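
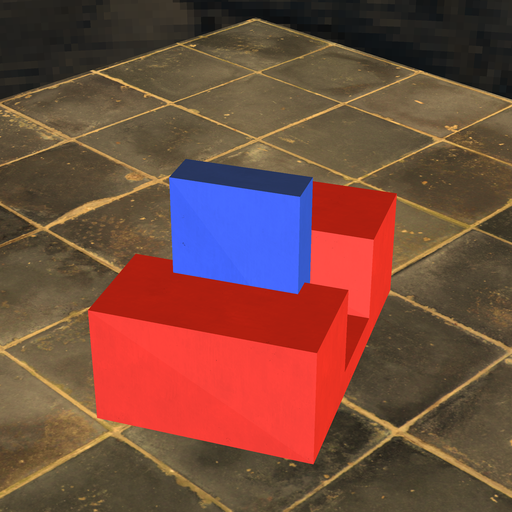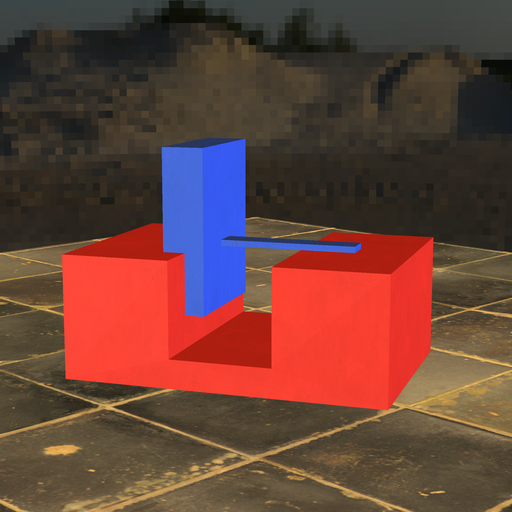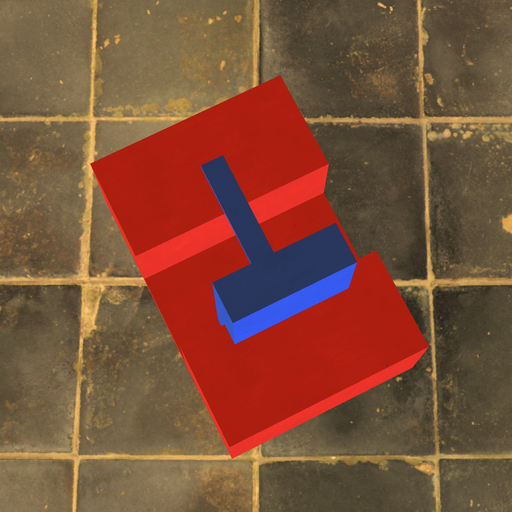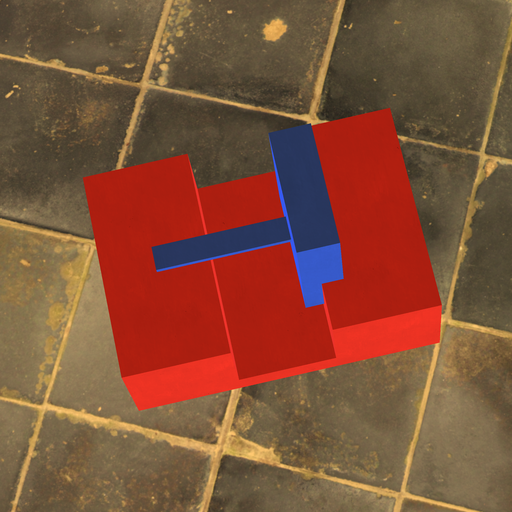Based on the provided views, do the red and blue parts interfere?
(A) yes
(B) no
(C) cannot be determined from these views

(A) yes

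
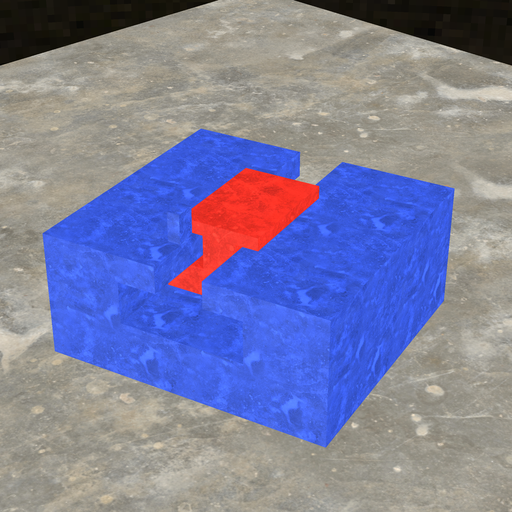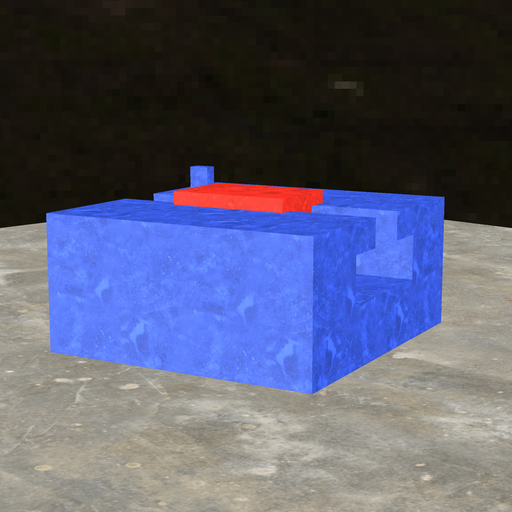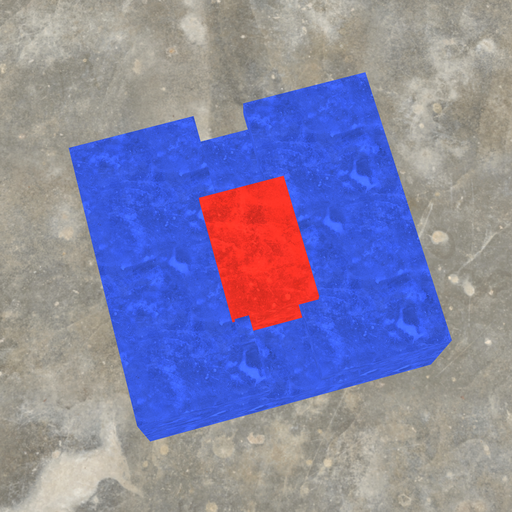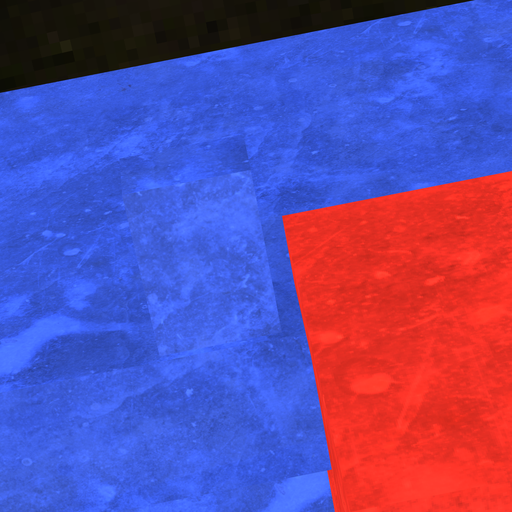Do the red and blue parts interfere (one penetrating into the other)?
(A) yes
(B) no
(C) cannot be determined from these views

(B) no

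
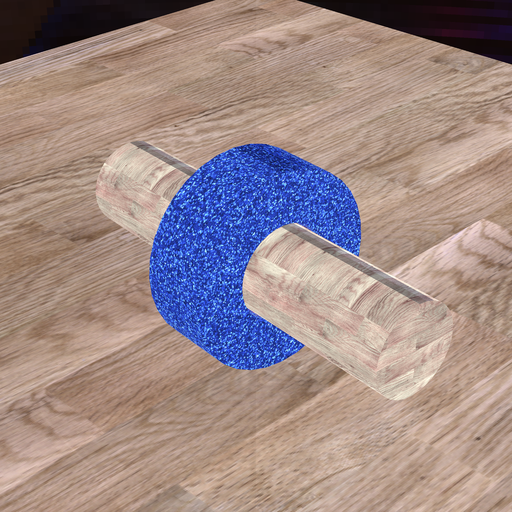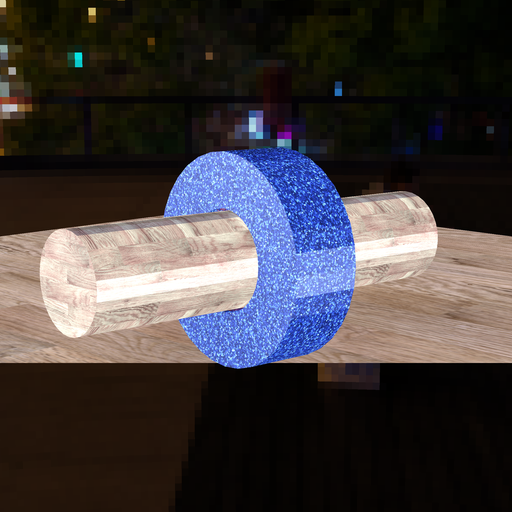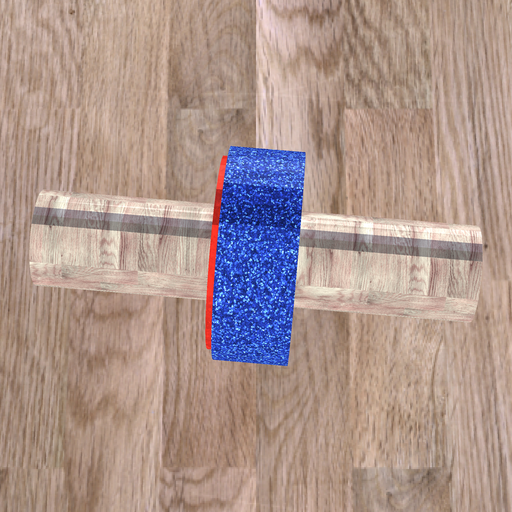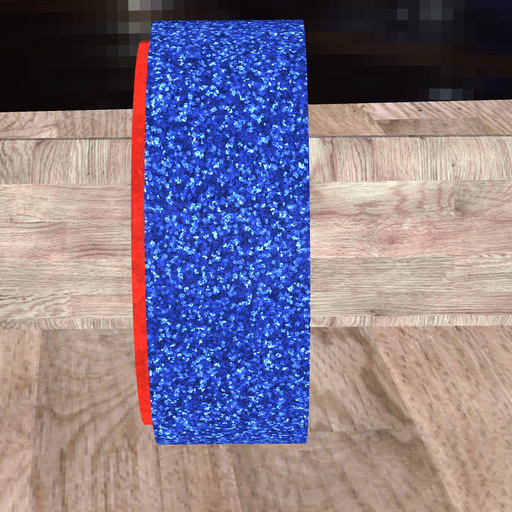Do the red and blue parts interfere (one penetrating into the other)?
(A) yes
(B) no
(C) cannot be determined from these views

(A) yes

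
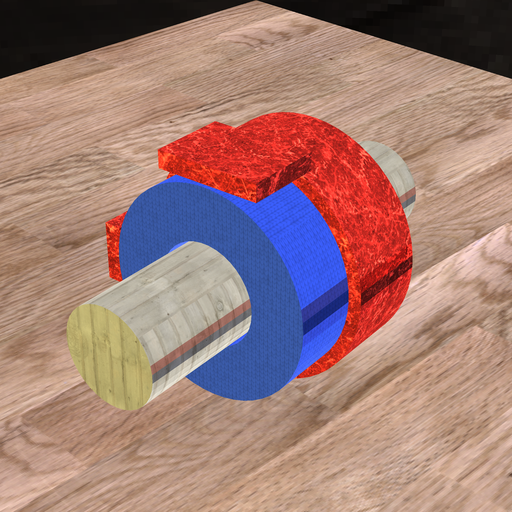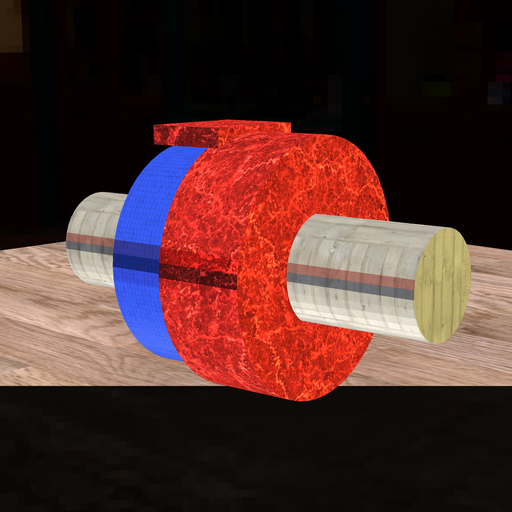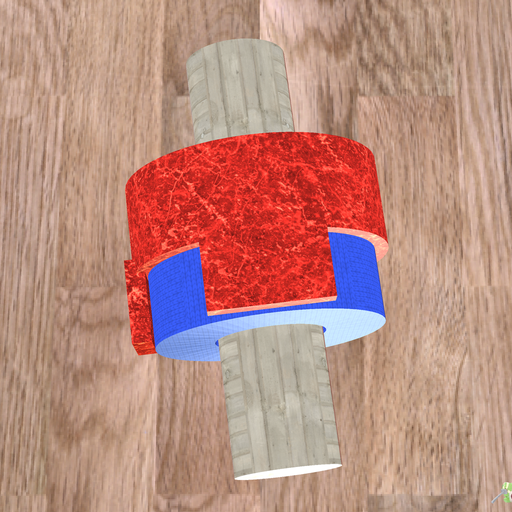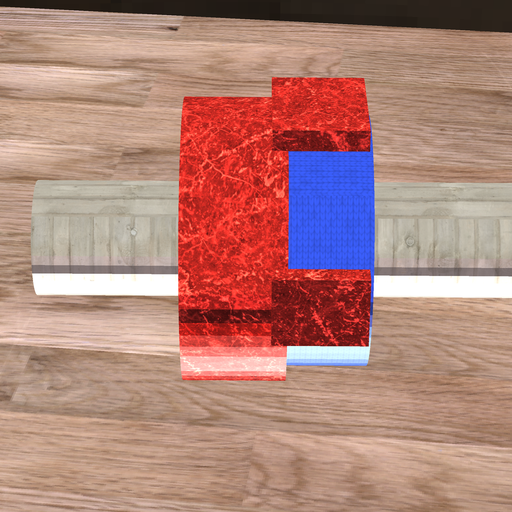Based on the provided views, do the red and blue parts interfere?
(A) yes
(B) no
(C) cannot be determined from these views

(A) yes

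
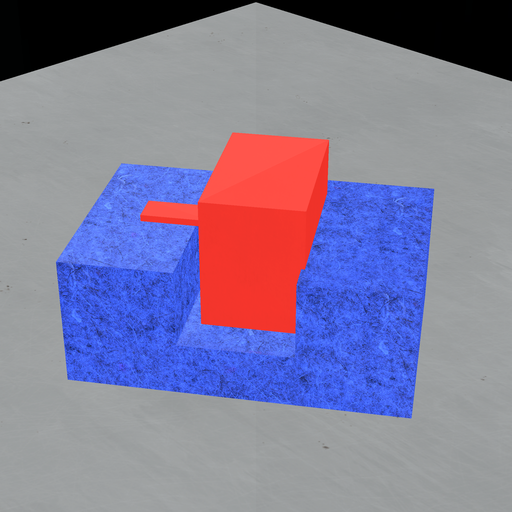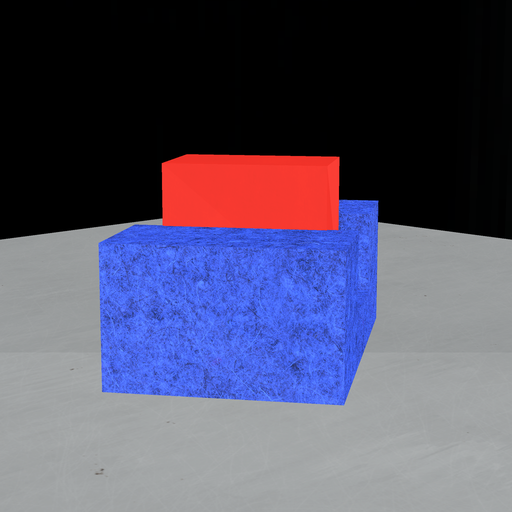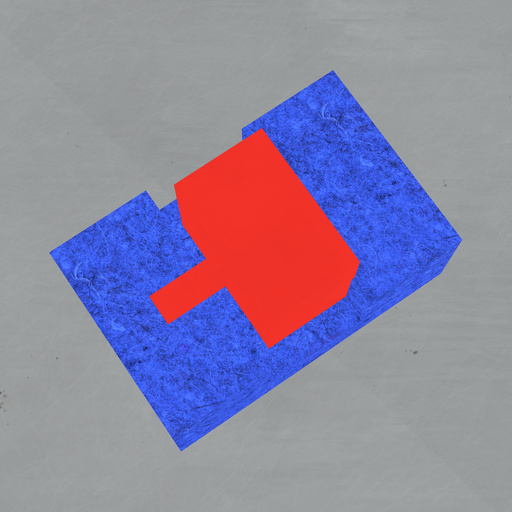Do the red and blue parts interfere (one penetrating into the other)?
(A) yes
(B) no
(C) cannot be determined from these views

(A) yes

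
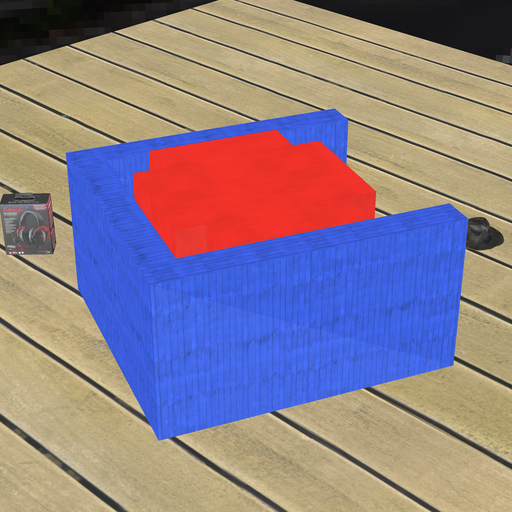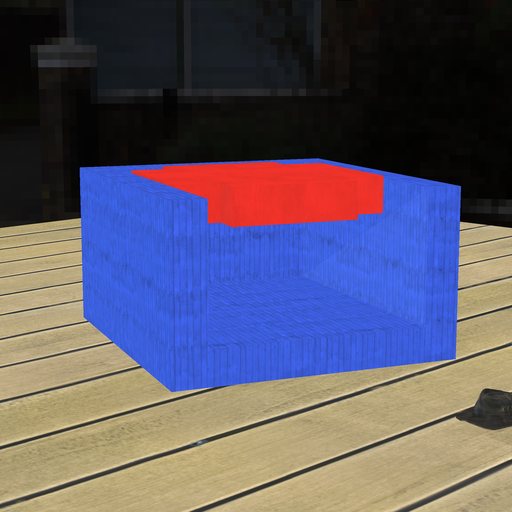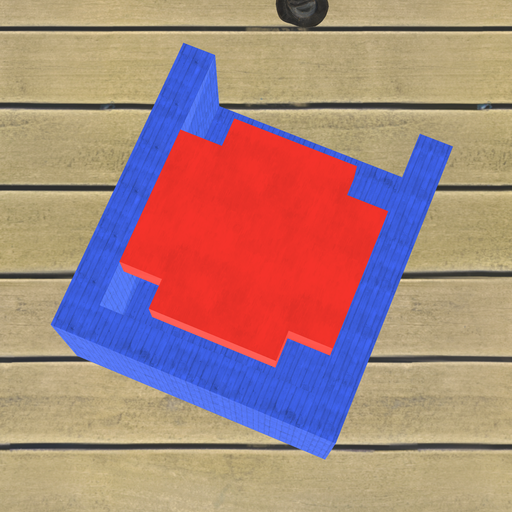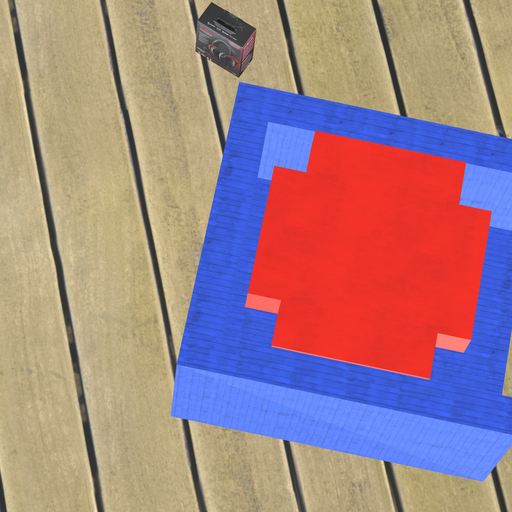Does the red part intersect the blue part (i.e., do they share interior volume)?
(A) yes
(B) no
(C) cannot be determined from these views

(B) no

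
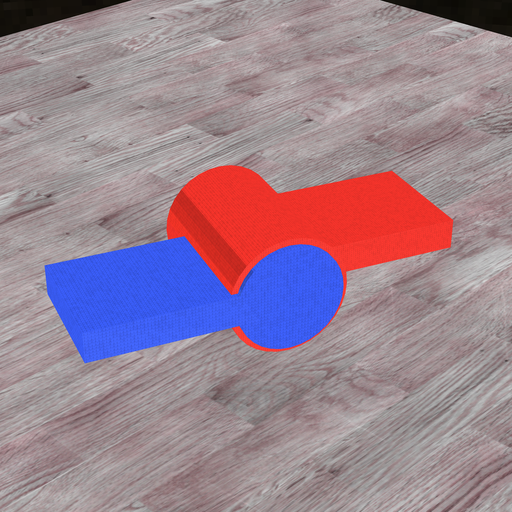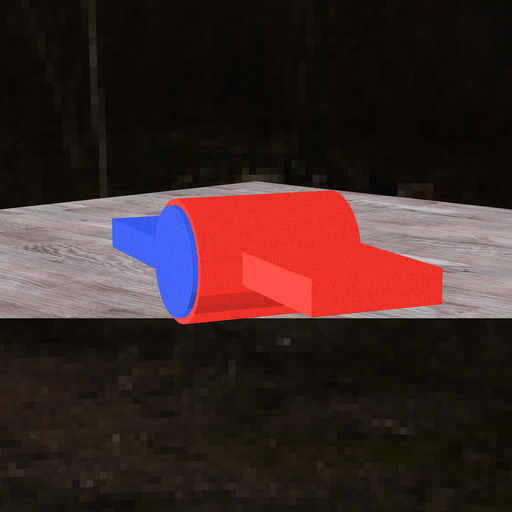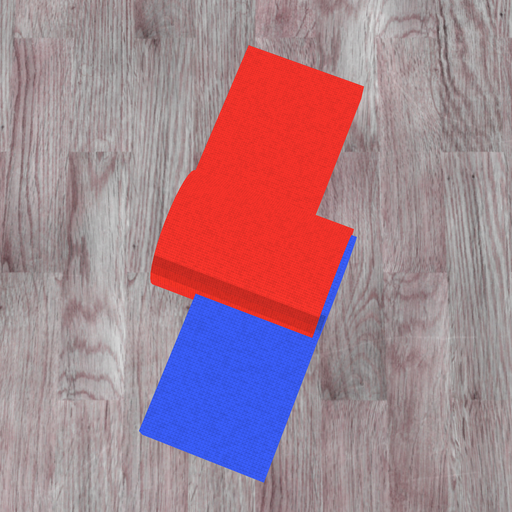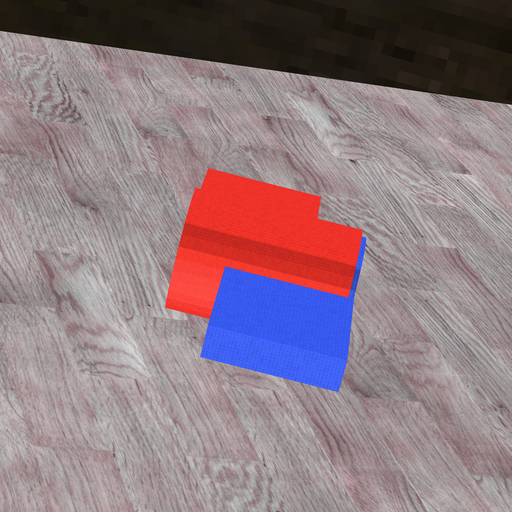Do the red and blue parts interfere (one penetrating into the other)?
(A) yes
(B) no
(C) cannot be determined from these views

(A) yes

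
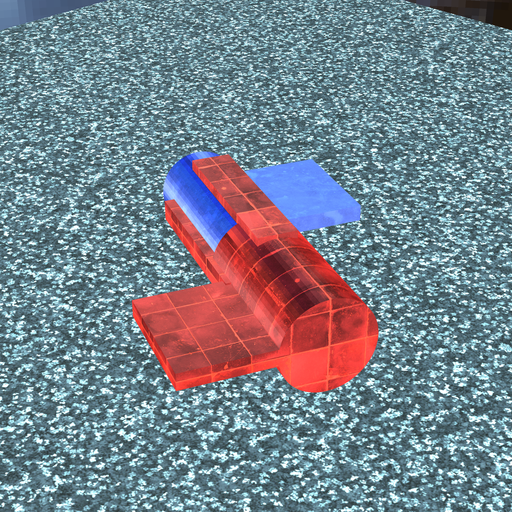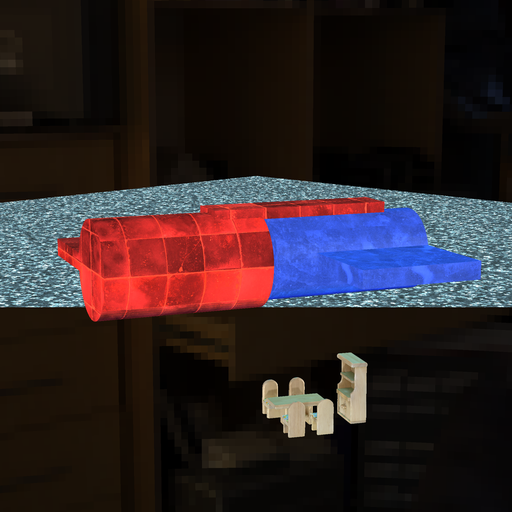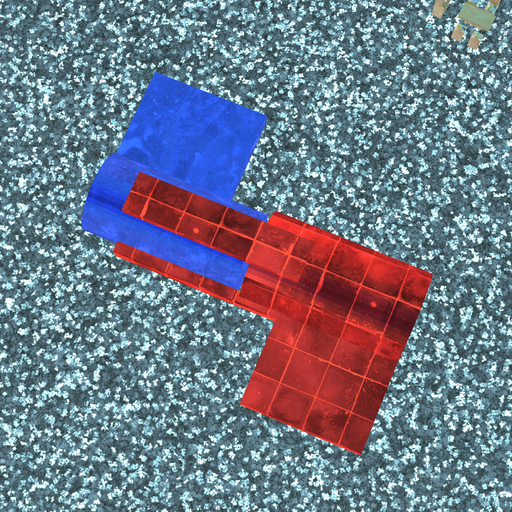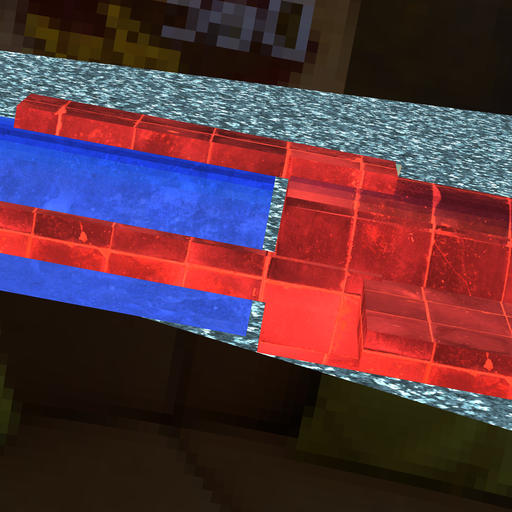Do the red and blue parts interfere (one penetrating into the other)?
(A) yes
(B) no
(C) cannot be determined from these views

(B) no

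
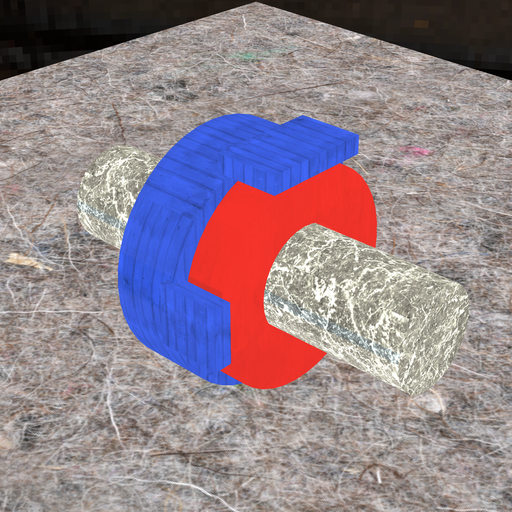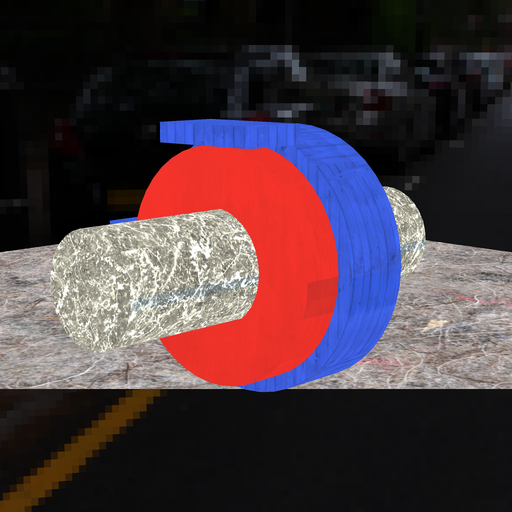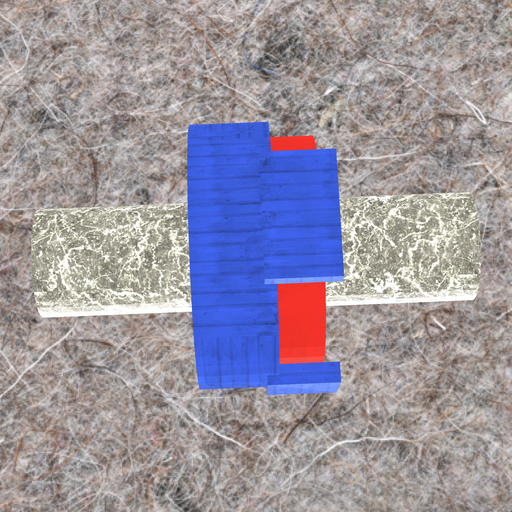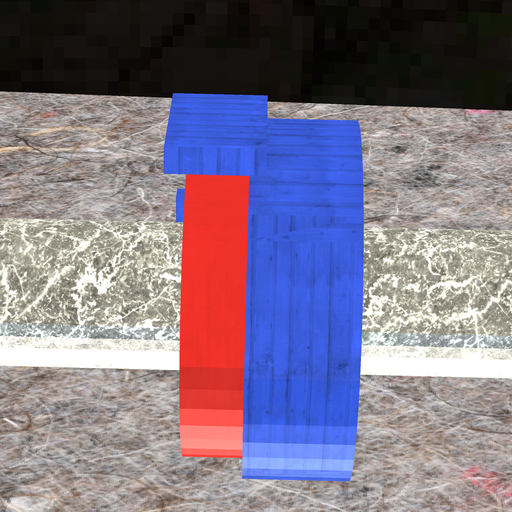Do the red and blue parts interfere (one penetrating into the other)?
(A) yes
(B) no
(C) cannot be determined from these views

(A) yes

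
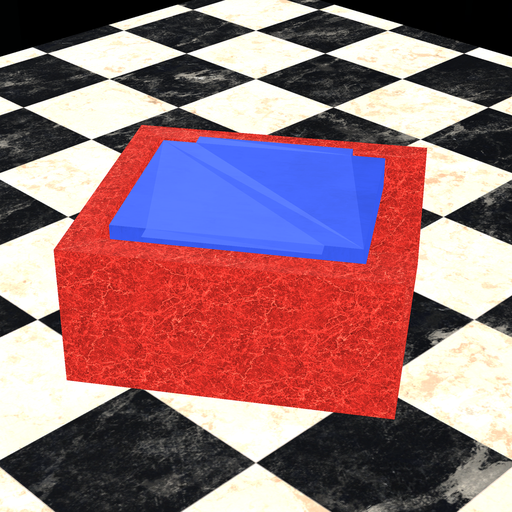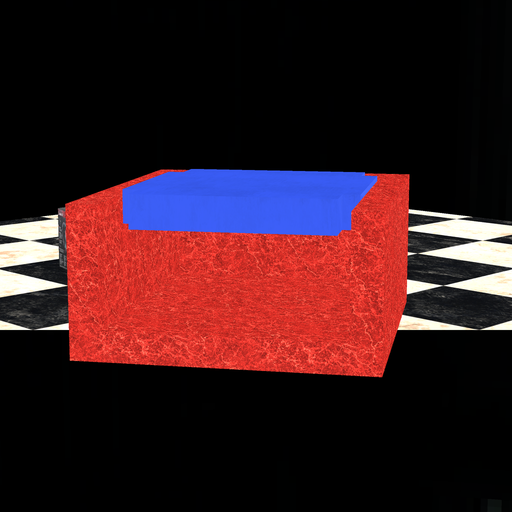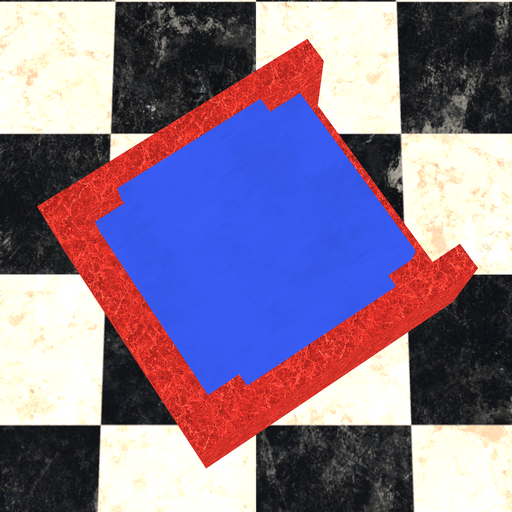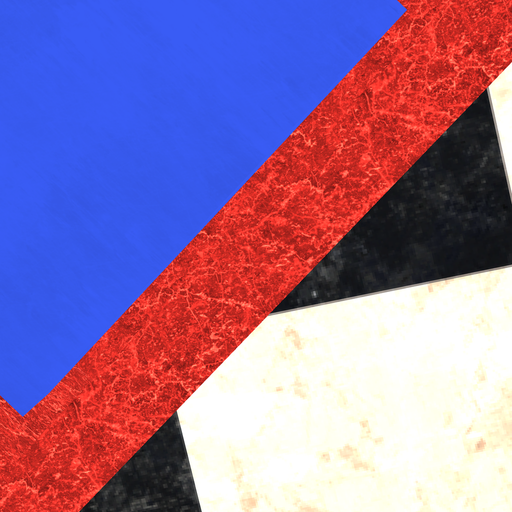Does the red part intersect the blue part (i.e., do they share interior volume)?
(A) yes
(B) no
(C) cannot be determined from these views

(B) no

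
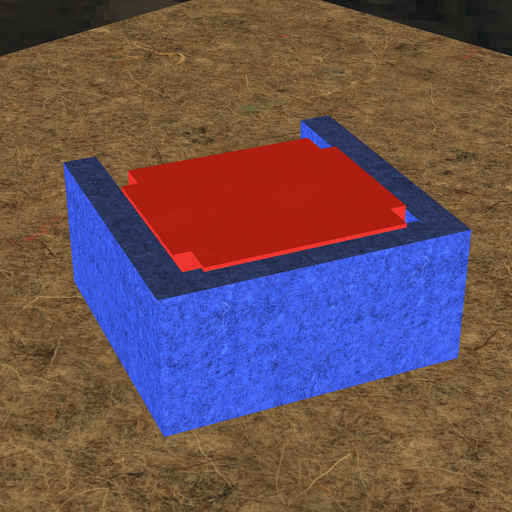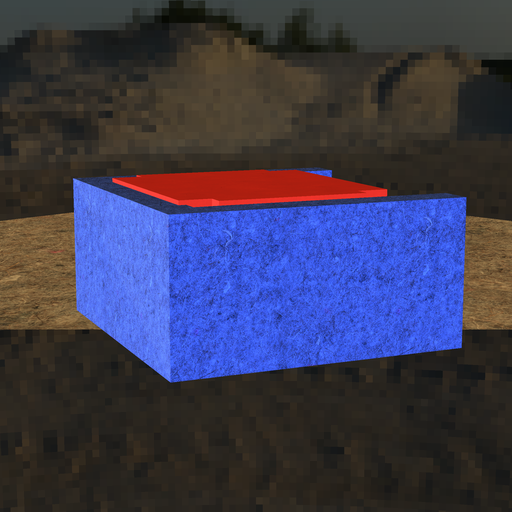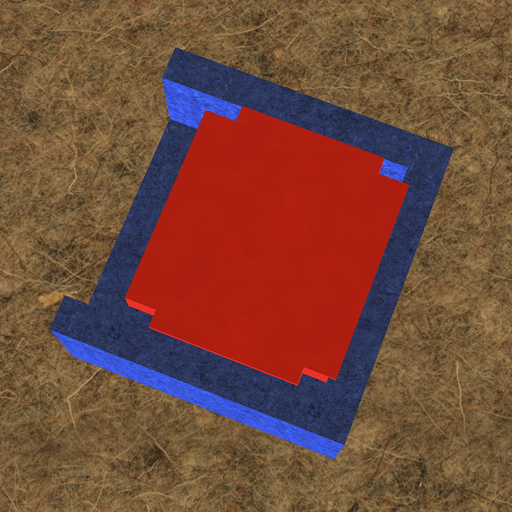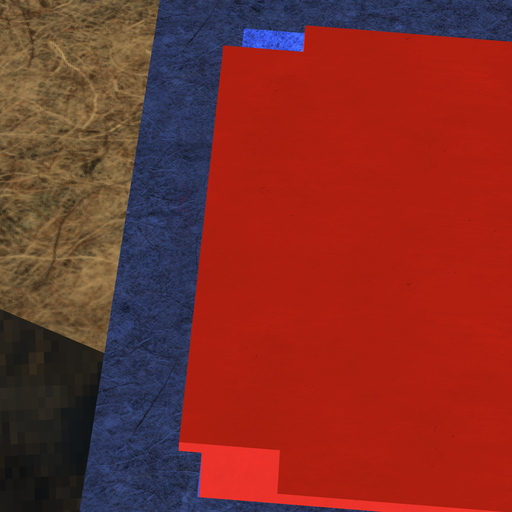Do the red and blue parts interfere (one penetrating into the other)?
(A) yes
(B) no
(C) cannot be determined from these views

(A) yes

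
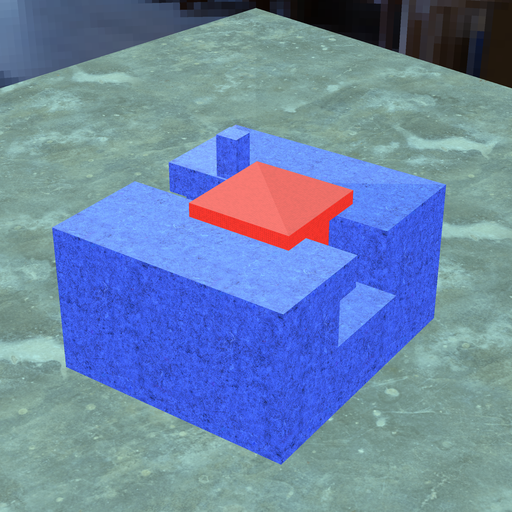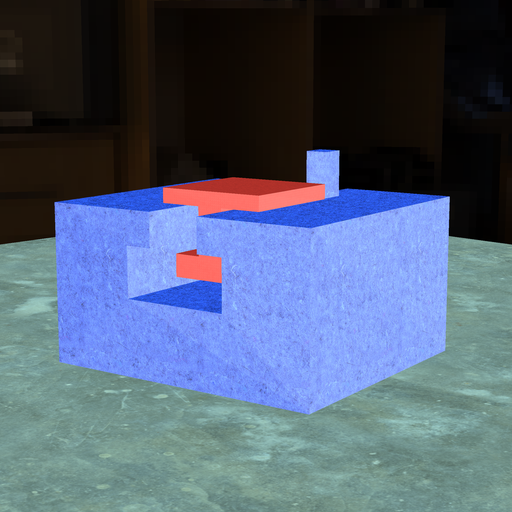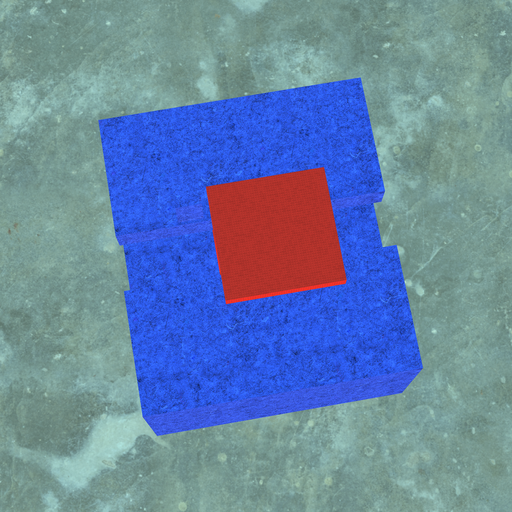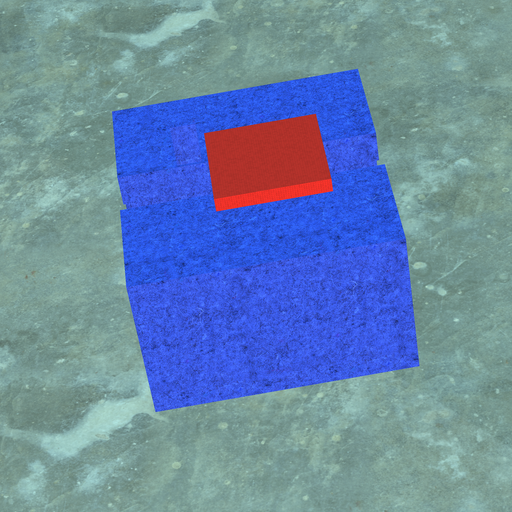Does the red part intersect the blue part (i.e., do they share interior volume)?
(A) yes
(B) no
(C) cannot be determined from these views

(B) no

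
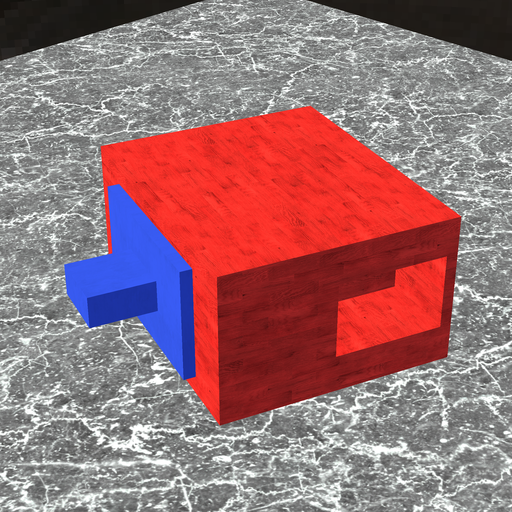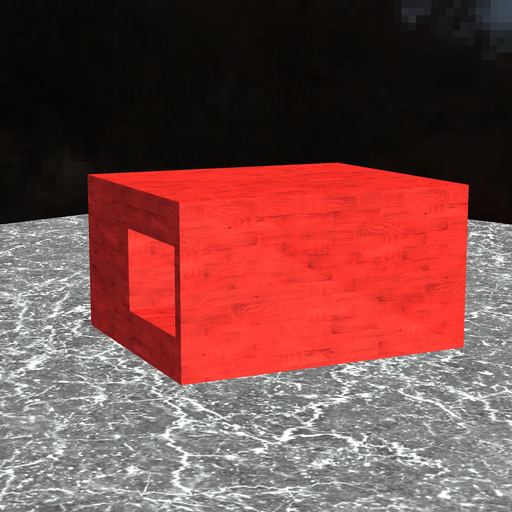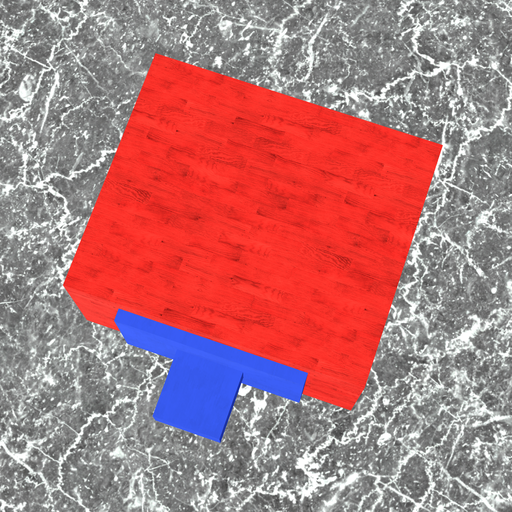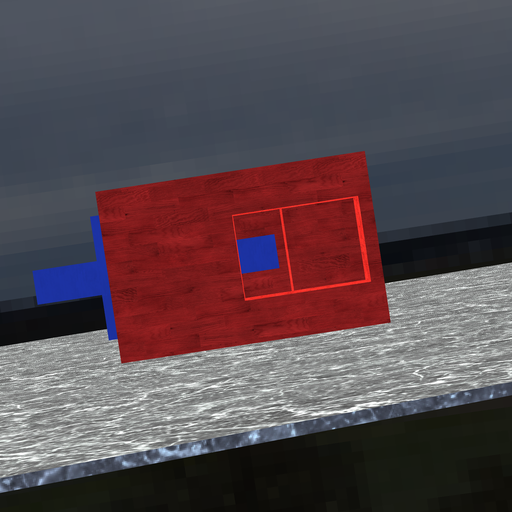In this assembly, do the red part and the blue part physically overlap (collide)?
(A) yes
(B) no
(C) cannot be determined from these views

(B) no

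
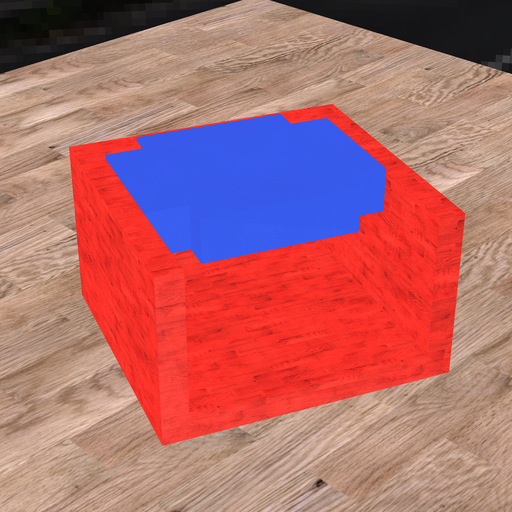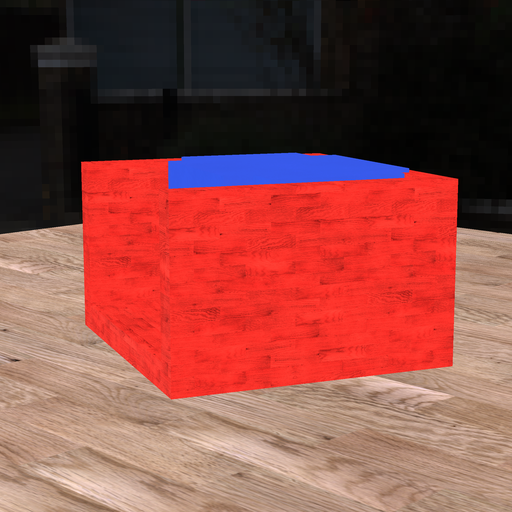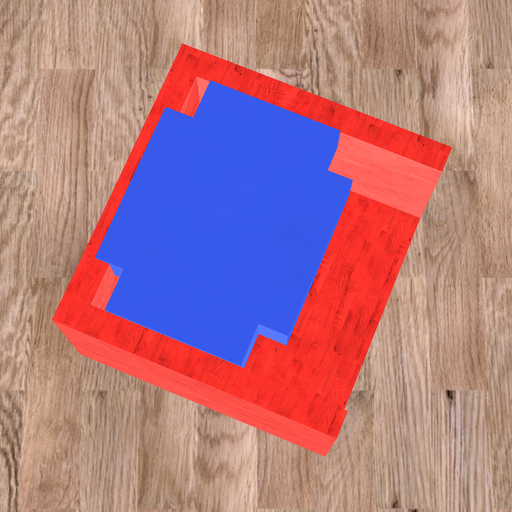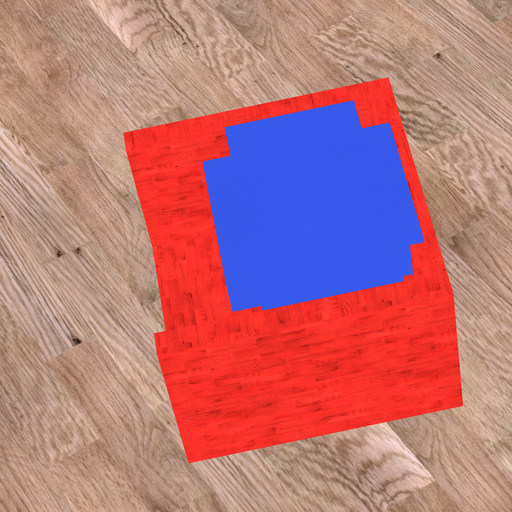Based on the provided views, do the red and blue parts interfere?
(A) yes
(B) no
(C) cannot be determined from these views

(A) yes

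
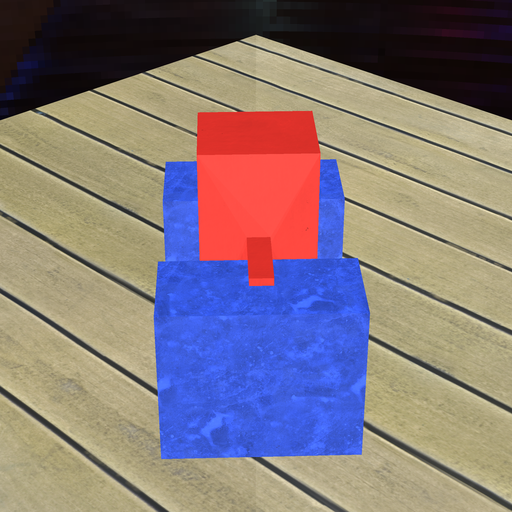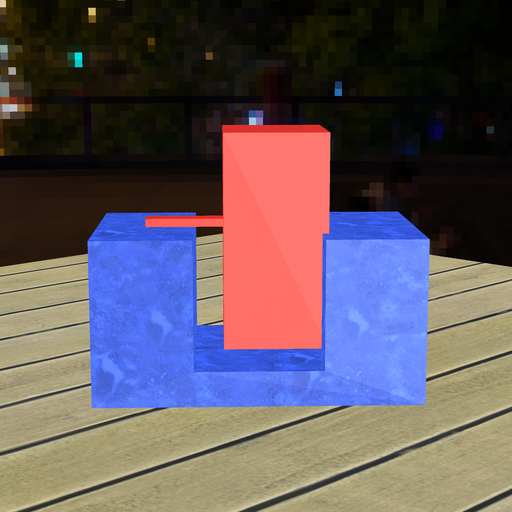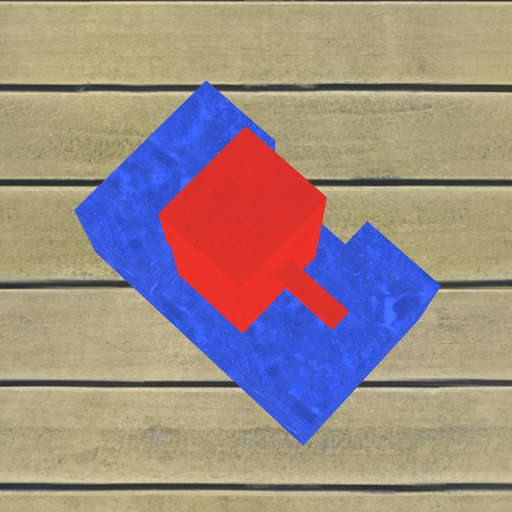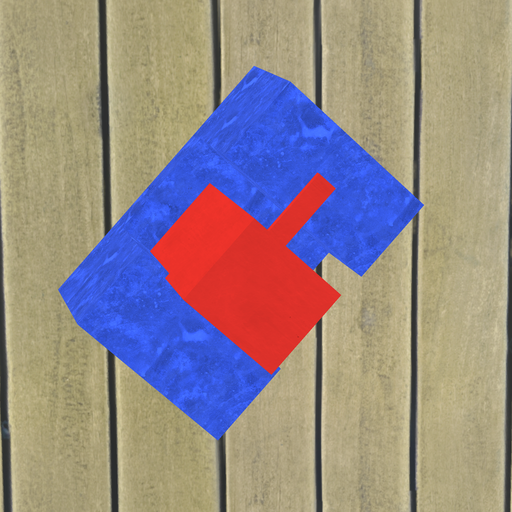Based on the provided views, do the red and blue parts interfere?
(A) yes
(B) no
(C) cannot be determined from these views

(A) yes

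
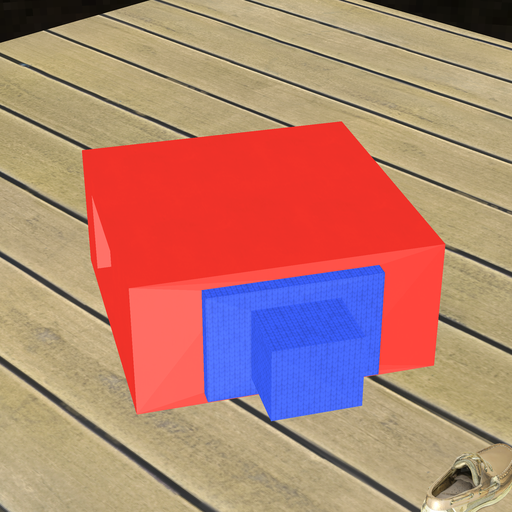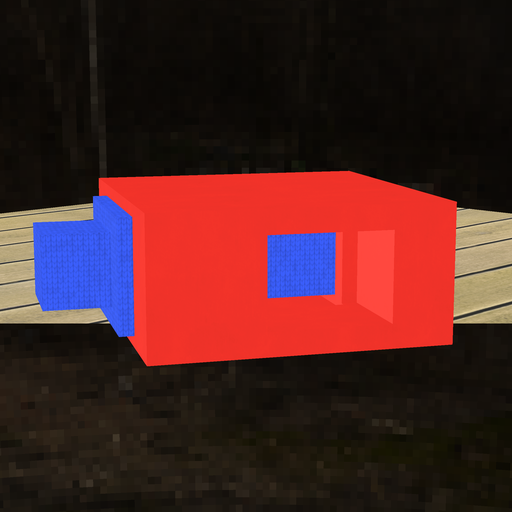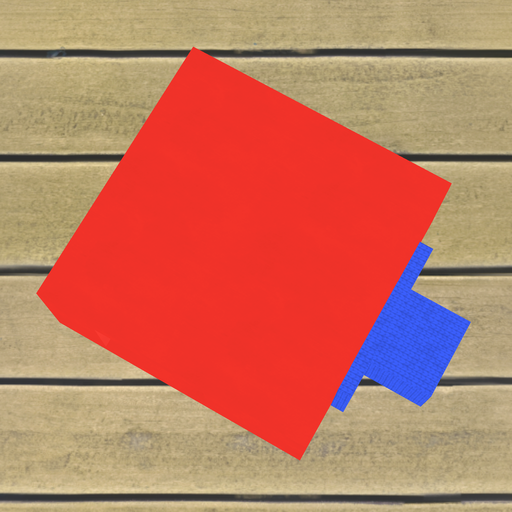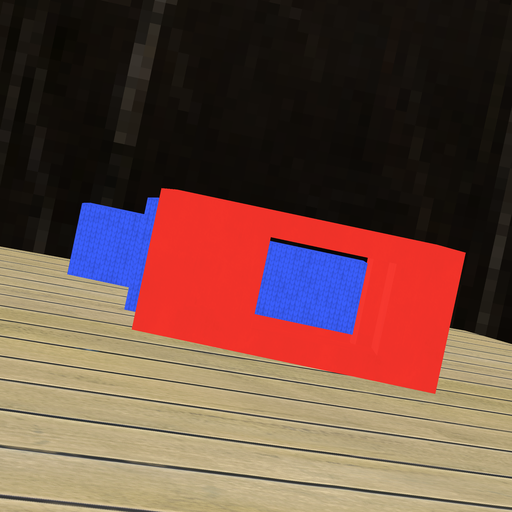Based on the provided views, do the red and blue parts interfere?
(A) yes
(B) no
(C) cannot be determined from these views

(B) no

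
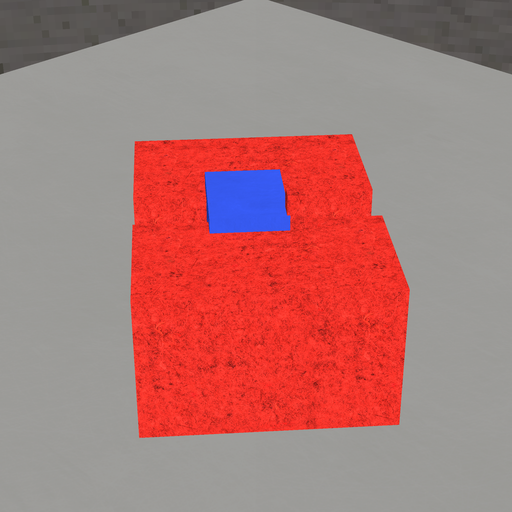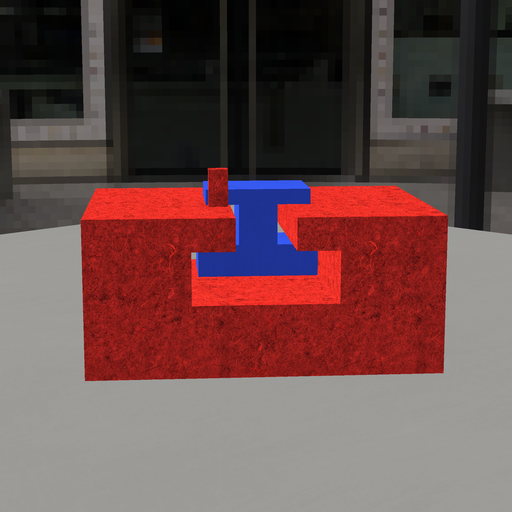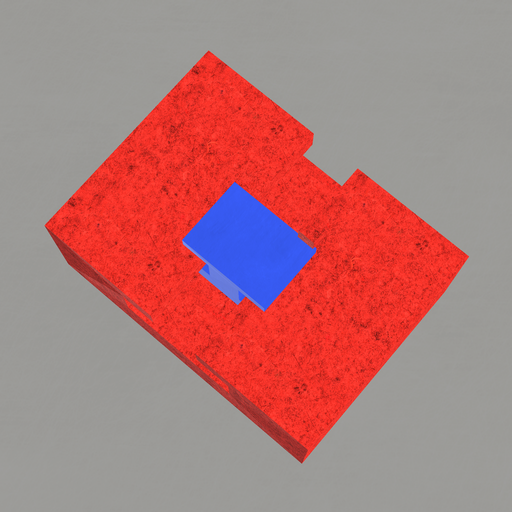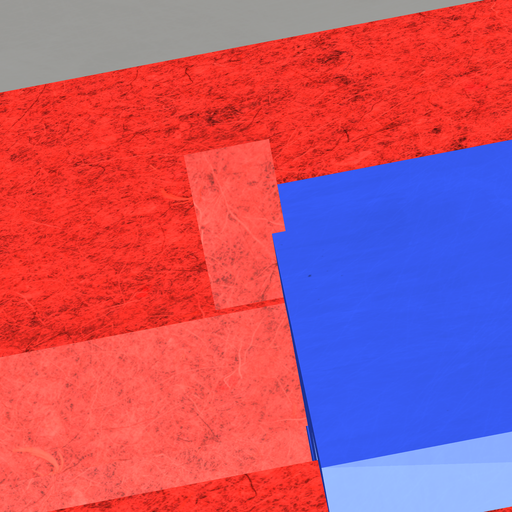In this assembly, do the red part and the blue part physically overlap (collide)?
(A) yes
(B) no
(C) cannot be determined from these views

(A) yes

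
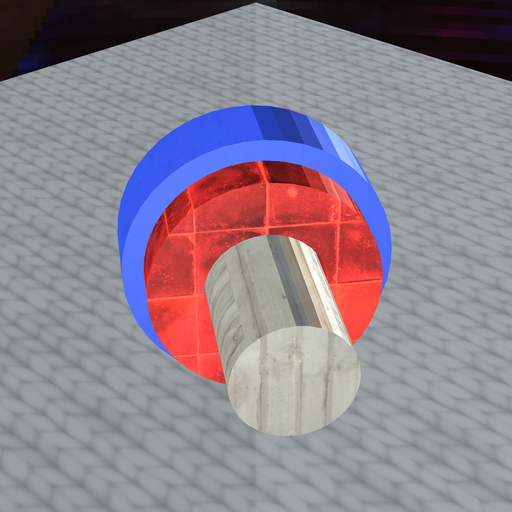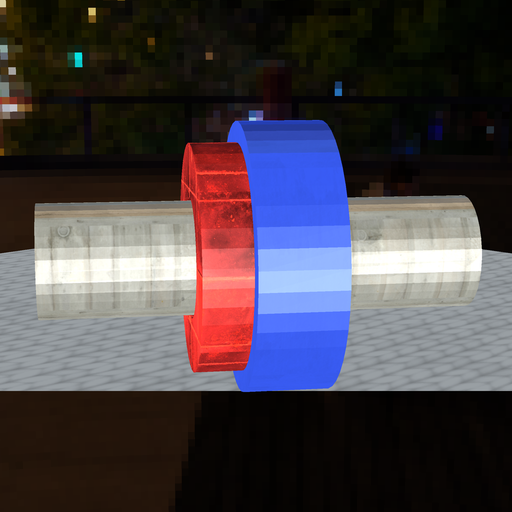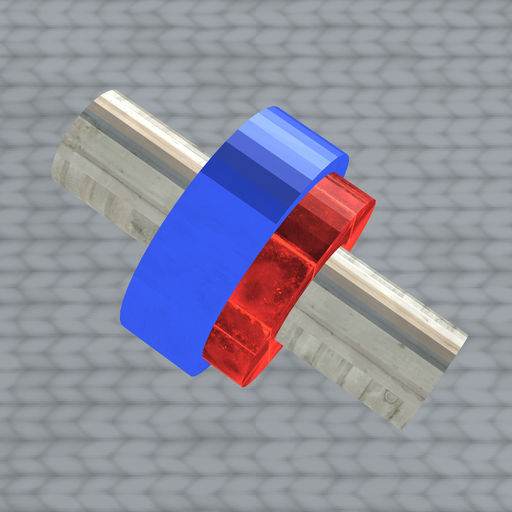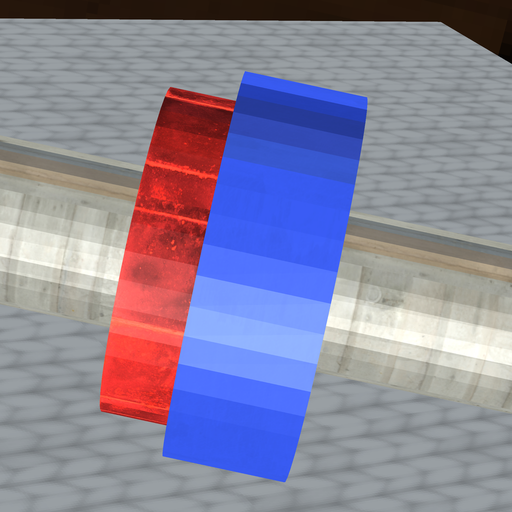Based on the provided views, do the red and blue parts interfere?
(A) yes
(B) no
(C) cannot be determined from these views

(A) yes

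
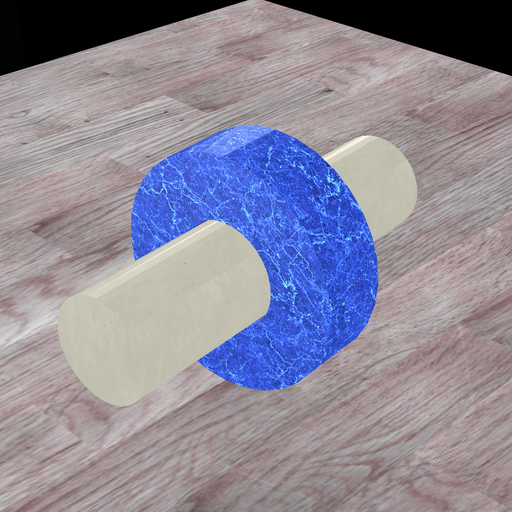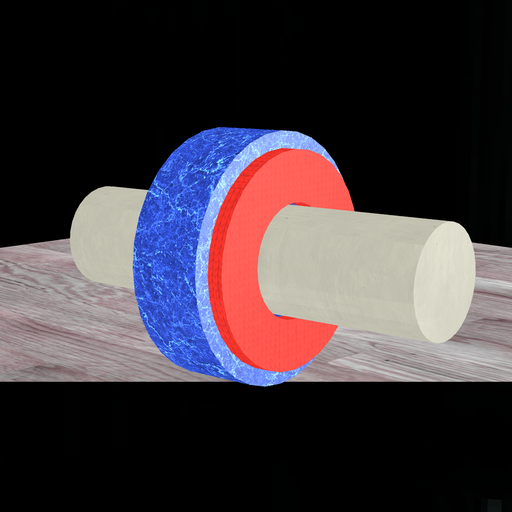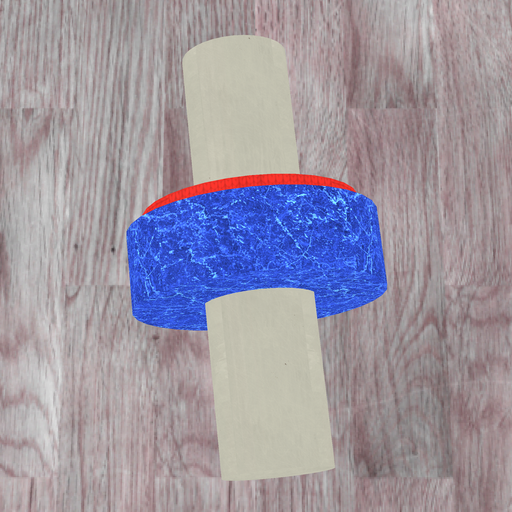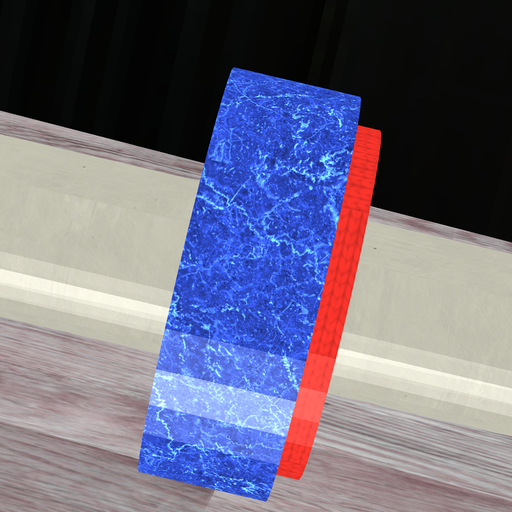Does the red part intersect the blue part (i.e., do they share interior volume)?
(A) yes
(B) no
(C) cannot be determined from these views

(A) yes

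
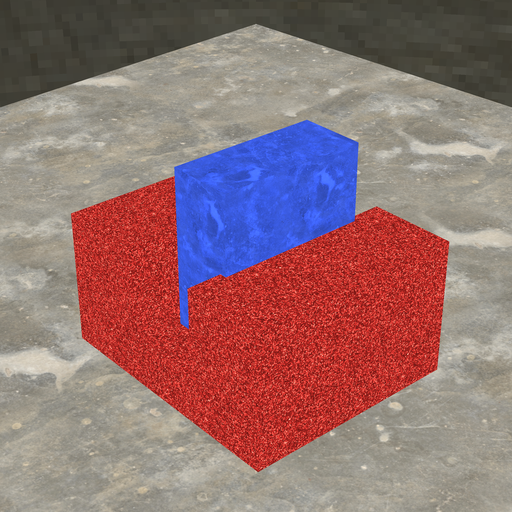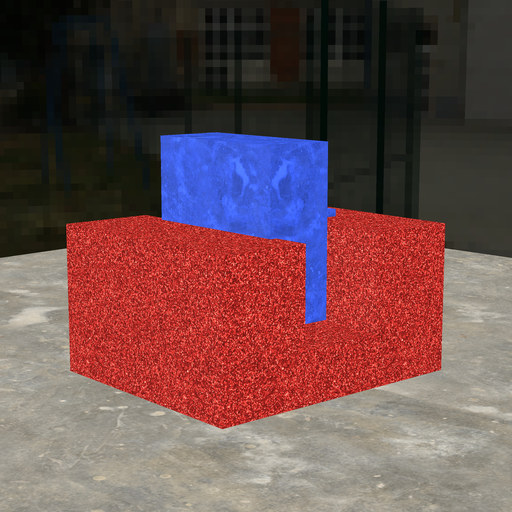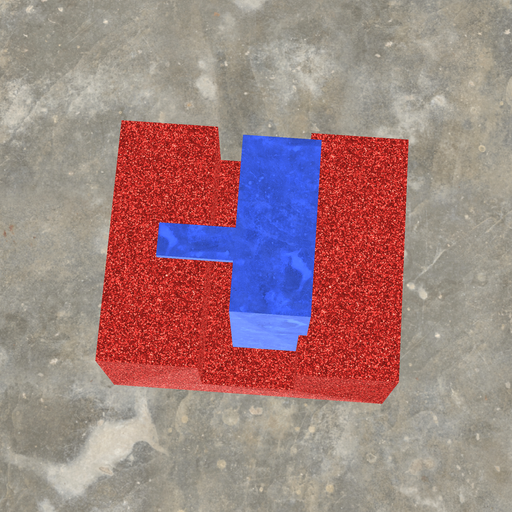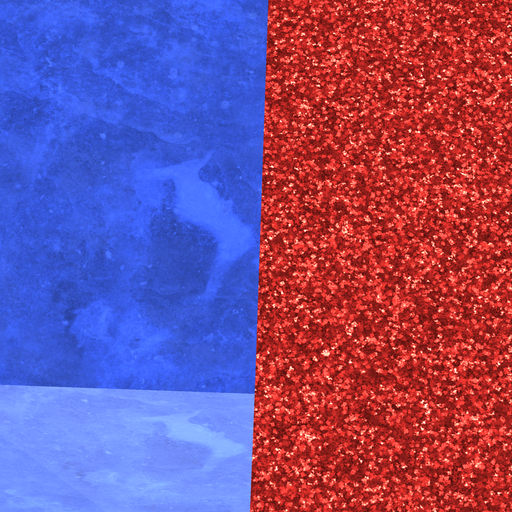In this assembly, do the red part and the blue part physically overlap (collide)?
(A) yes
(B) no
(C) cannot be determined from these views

(A) yes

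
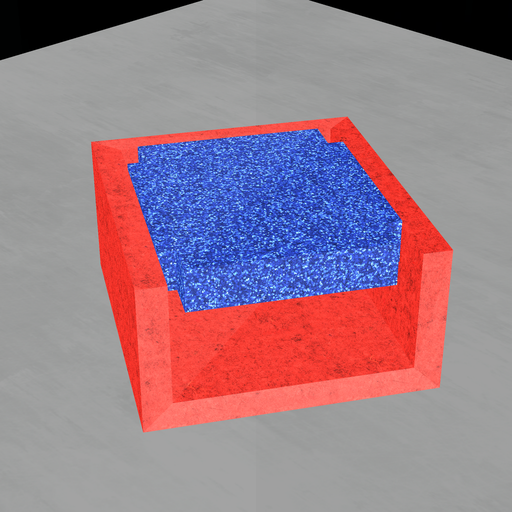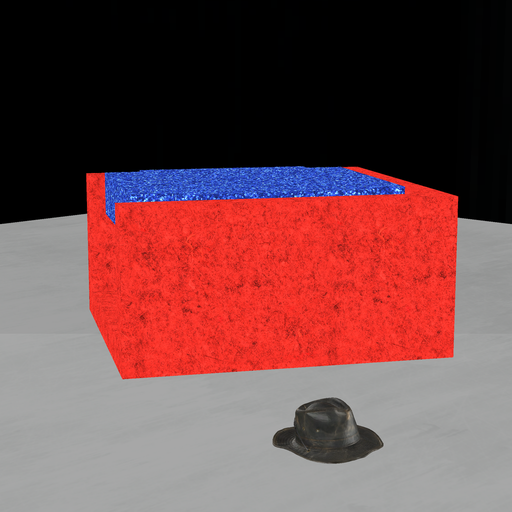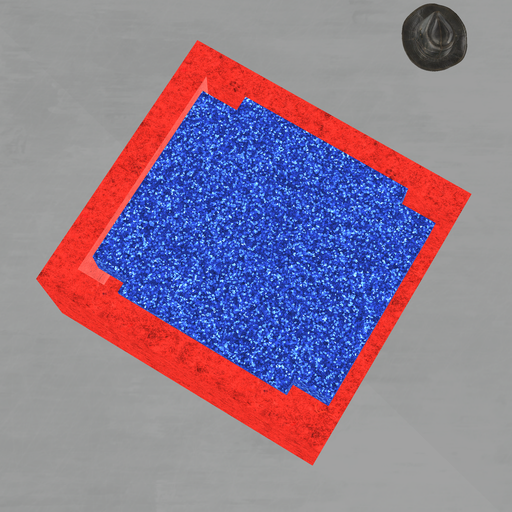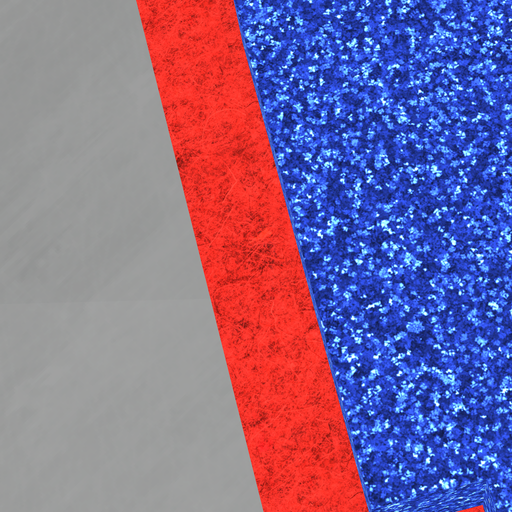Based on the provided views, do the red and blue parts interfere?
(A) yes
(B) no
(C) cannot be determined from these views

(B) no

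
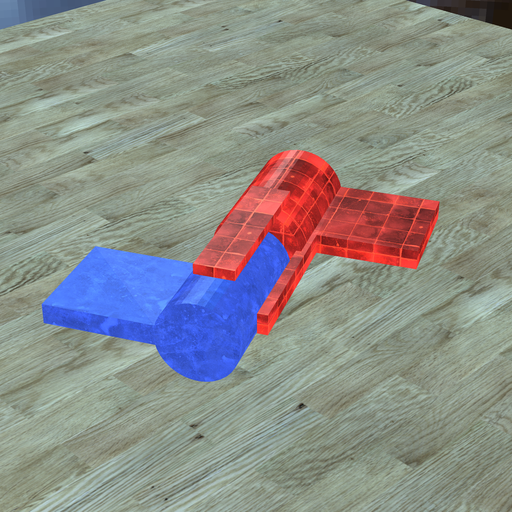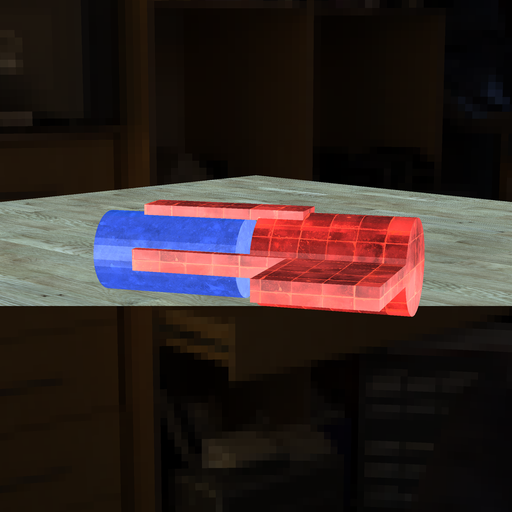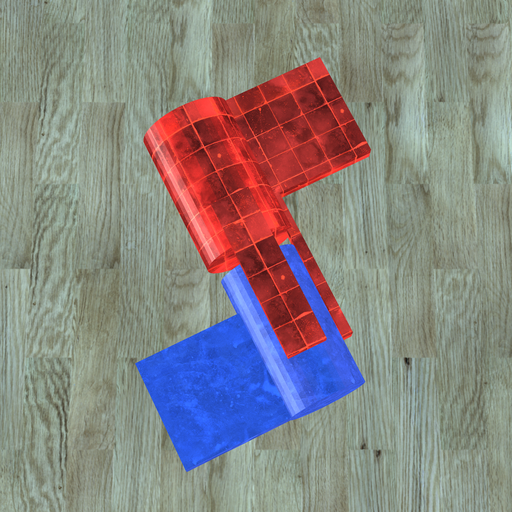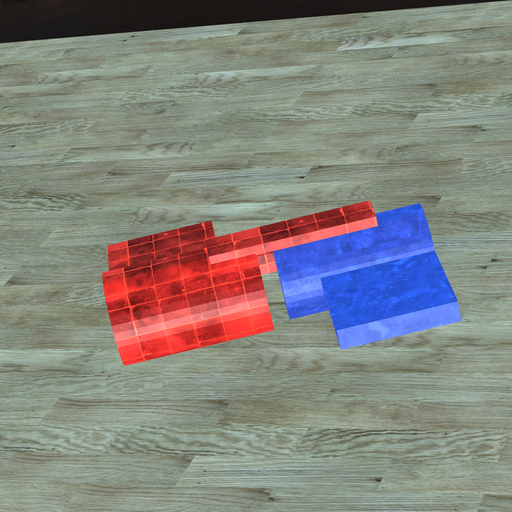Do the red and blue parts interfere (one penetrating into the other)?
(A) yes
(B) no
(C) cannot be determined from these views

(B) no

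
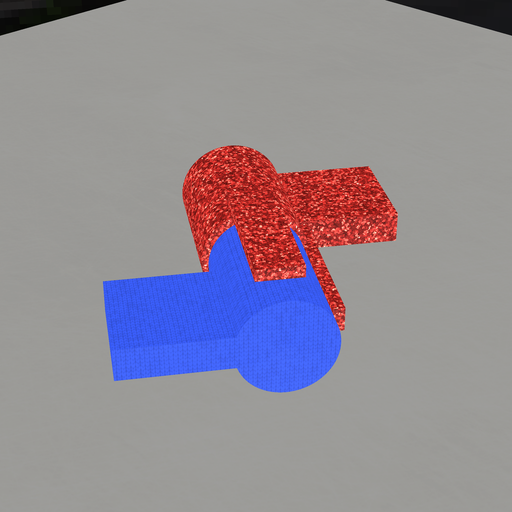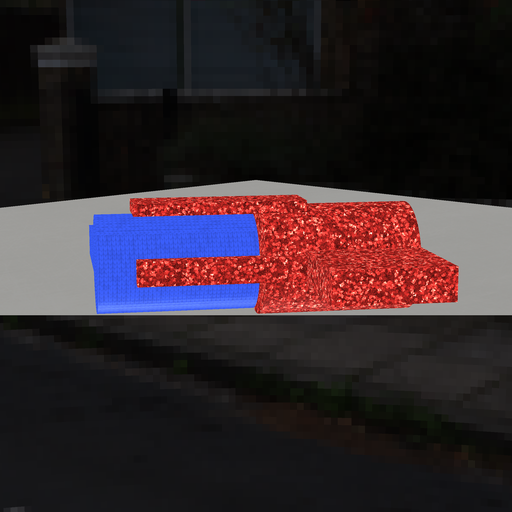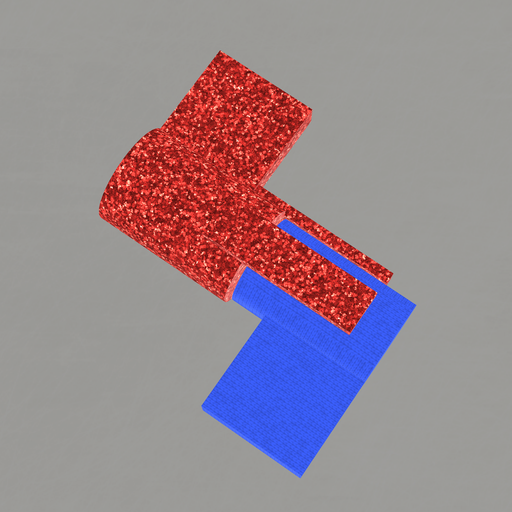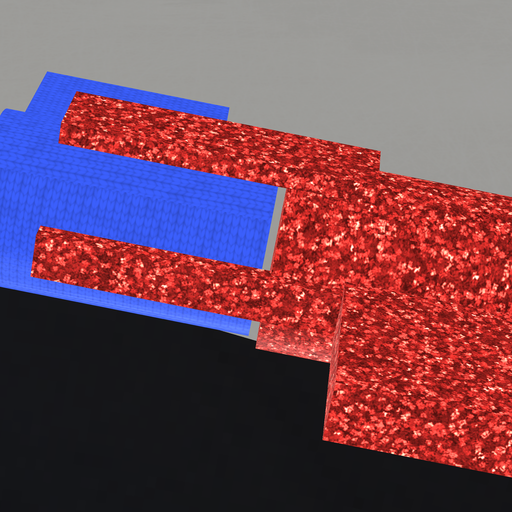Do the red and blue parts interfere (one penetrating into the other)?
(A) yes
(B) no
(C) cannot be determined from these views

(B) no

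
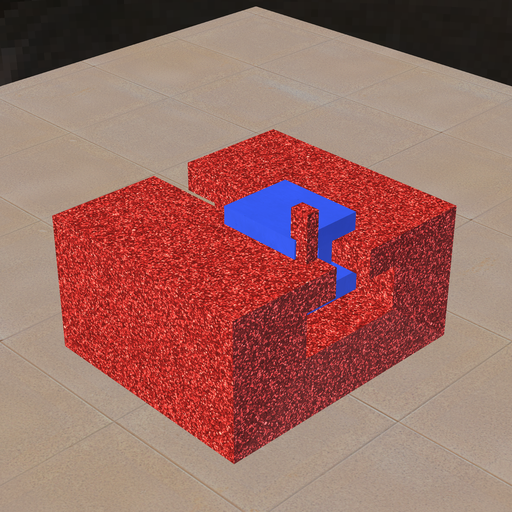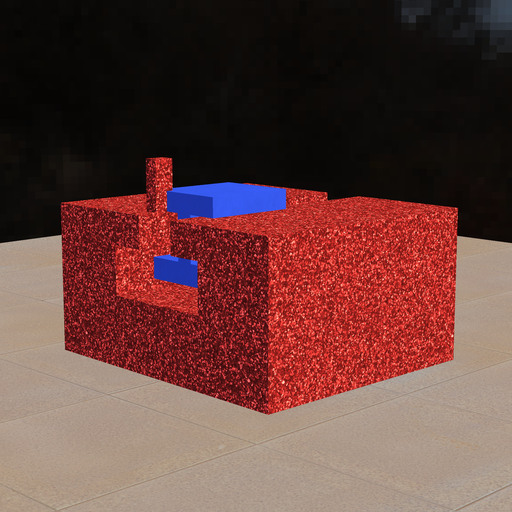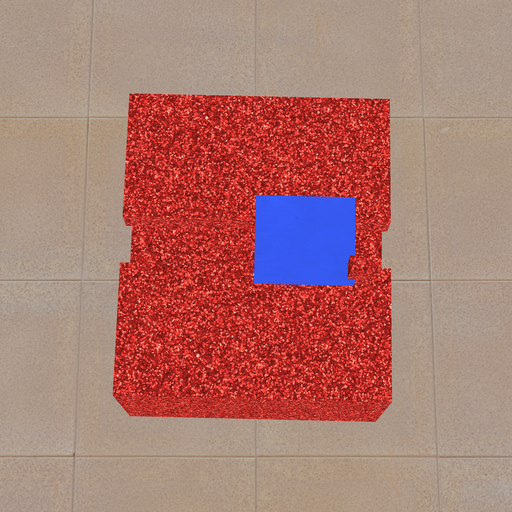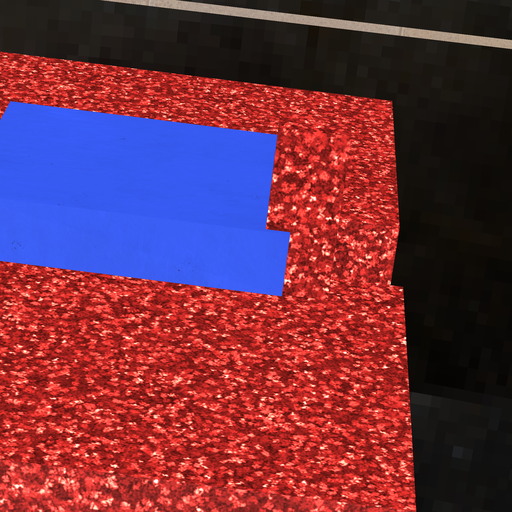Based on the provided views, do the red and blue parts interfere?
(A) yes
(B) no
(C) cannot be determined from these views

(A) yes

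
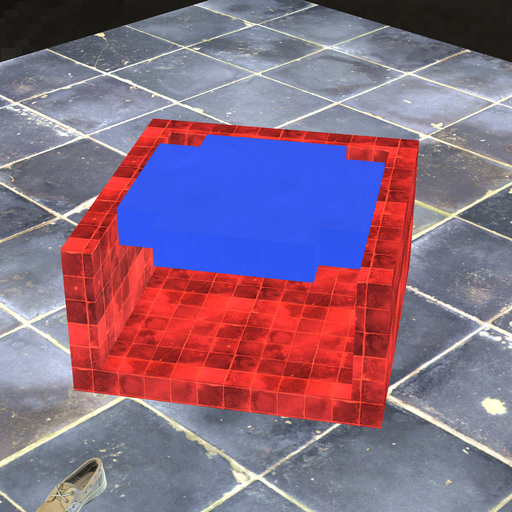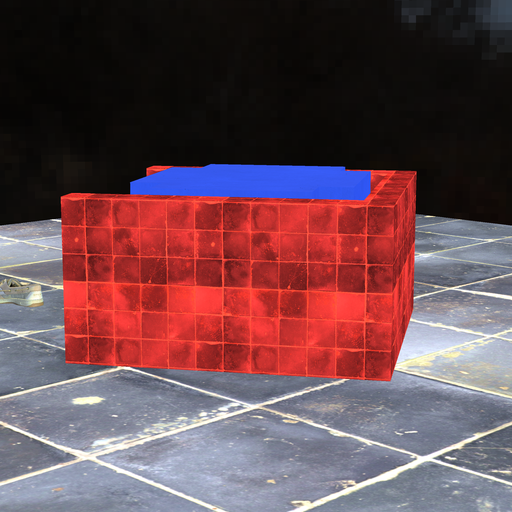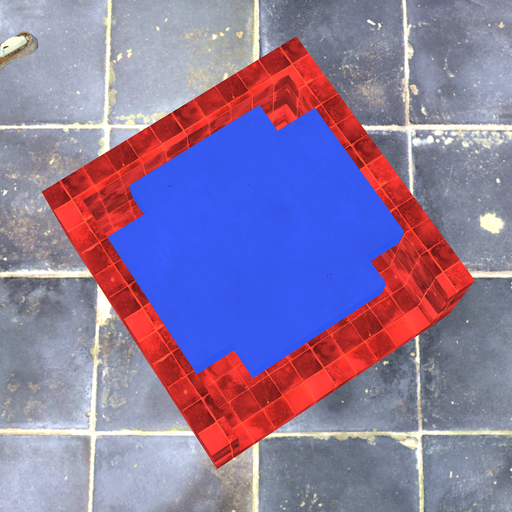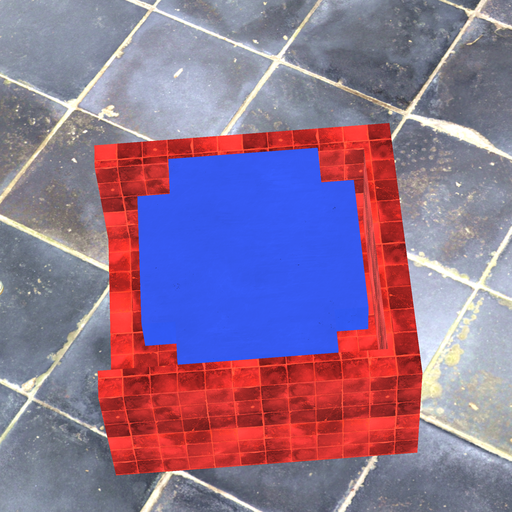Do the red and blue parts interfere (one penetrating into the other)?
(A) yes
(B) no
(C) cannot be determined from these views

(B) no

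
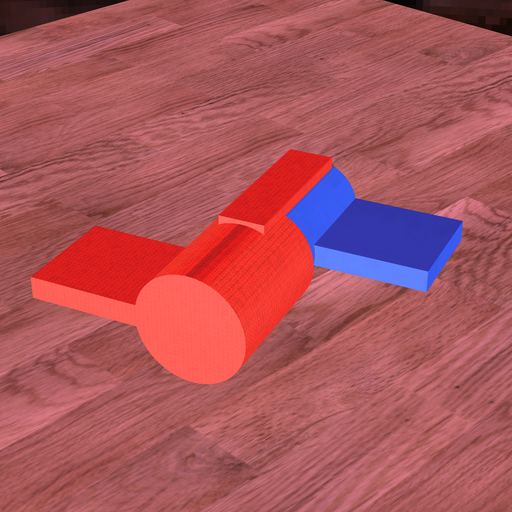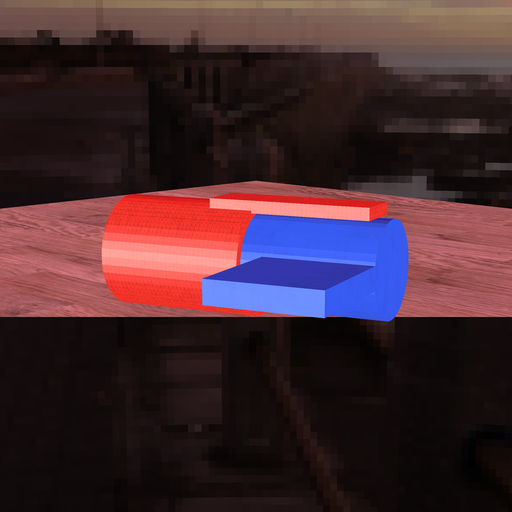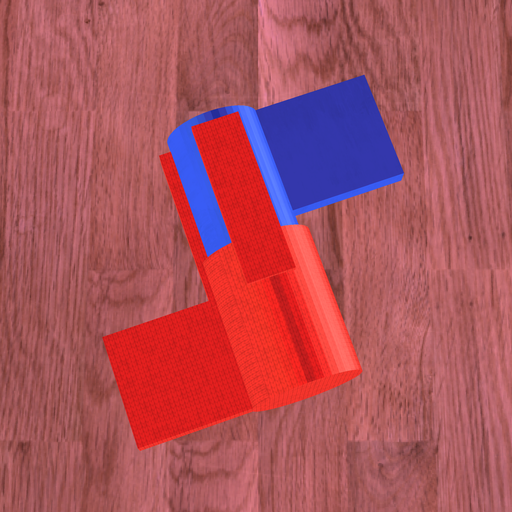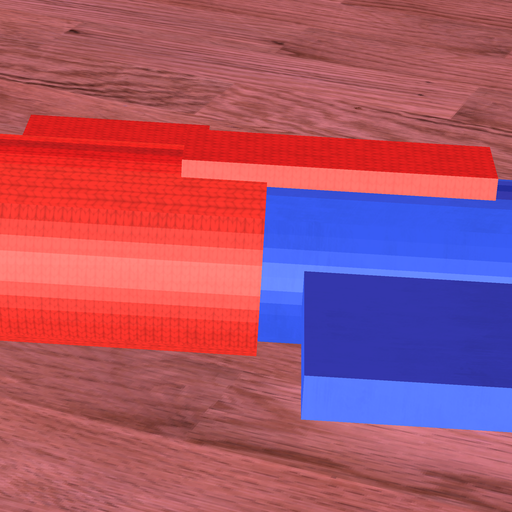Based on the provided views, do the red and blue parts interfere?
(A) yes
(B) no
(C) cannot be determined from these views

(A) yes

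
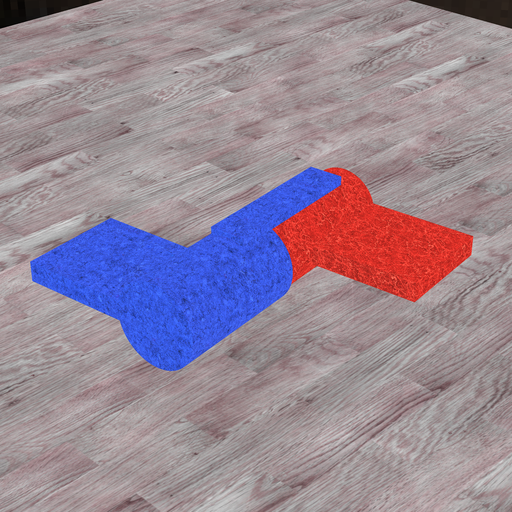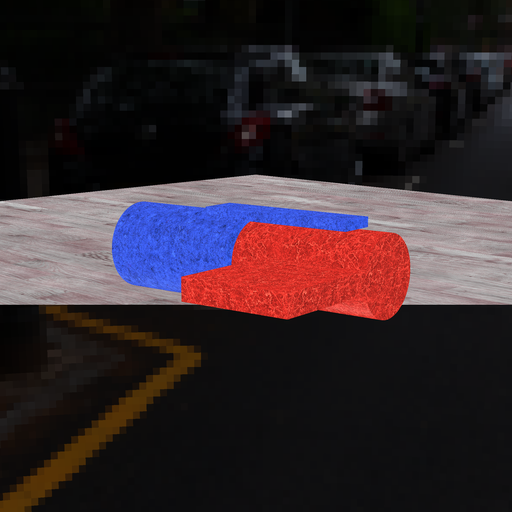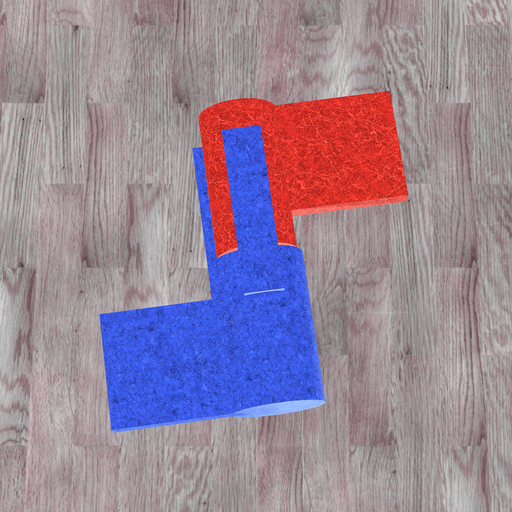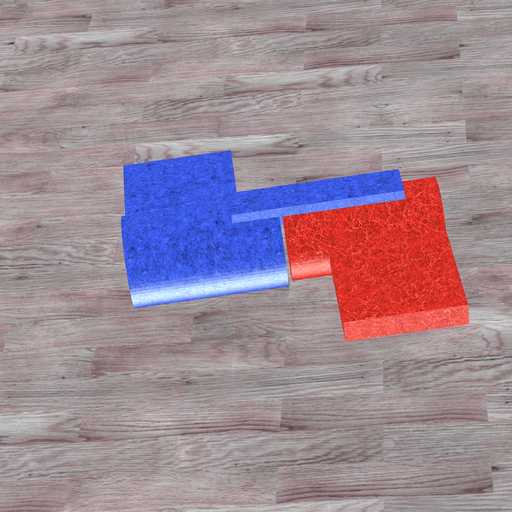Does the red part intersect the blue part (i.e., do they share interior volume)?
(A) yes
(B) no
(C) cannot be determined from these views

(B) no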